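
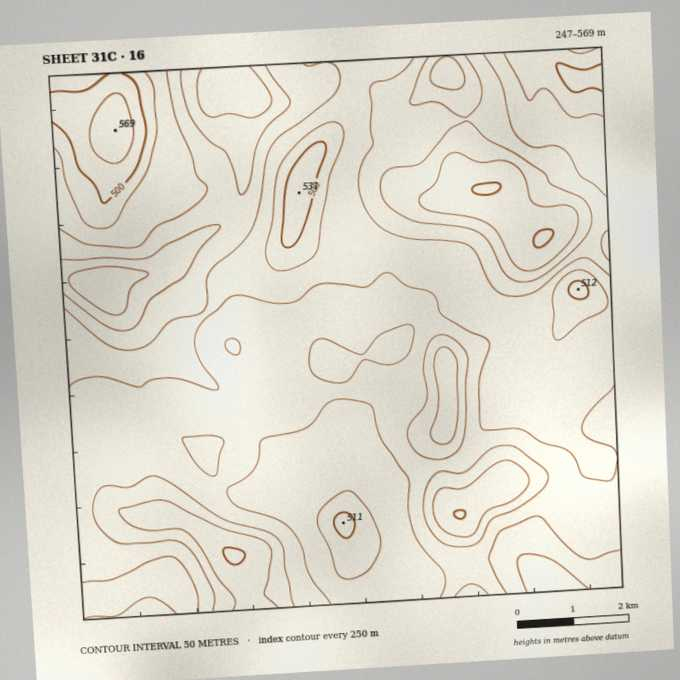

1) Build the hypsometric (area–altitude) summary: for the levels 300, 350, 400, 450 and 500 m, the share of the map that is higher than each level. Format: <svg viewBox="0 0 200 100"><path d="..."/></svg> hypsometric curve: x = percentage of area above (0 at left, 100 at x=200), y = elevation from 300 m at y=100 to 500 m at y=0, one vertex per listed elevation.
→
<svg viewBox="0 0 200 100"><path d="M181 100l-23-25-69-25-67-25-14-25"/></svg>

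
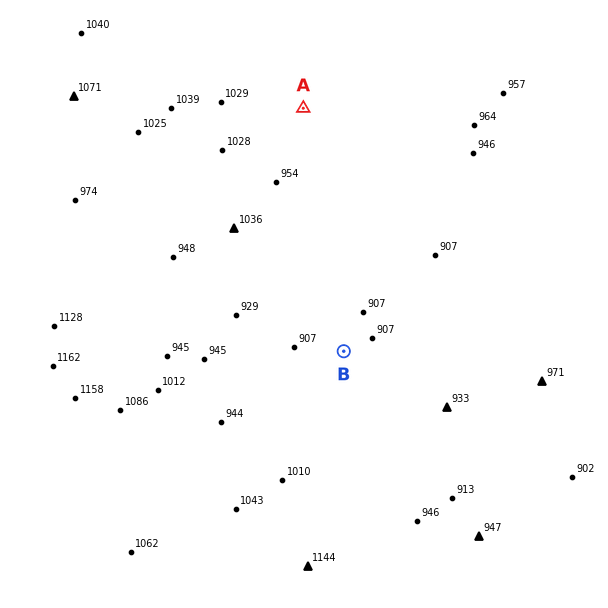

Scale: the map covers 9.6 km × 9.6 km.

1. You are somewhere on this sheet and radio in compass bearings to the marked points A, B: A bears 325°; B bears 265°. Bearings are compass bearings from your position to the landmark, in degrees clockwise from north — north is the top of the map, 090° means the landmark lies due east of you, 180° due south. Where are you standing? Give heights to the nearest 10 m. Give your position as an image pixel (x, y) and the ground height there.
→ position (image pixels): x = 466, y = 341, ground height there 910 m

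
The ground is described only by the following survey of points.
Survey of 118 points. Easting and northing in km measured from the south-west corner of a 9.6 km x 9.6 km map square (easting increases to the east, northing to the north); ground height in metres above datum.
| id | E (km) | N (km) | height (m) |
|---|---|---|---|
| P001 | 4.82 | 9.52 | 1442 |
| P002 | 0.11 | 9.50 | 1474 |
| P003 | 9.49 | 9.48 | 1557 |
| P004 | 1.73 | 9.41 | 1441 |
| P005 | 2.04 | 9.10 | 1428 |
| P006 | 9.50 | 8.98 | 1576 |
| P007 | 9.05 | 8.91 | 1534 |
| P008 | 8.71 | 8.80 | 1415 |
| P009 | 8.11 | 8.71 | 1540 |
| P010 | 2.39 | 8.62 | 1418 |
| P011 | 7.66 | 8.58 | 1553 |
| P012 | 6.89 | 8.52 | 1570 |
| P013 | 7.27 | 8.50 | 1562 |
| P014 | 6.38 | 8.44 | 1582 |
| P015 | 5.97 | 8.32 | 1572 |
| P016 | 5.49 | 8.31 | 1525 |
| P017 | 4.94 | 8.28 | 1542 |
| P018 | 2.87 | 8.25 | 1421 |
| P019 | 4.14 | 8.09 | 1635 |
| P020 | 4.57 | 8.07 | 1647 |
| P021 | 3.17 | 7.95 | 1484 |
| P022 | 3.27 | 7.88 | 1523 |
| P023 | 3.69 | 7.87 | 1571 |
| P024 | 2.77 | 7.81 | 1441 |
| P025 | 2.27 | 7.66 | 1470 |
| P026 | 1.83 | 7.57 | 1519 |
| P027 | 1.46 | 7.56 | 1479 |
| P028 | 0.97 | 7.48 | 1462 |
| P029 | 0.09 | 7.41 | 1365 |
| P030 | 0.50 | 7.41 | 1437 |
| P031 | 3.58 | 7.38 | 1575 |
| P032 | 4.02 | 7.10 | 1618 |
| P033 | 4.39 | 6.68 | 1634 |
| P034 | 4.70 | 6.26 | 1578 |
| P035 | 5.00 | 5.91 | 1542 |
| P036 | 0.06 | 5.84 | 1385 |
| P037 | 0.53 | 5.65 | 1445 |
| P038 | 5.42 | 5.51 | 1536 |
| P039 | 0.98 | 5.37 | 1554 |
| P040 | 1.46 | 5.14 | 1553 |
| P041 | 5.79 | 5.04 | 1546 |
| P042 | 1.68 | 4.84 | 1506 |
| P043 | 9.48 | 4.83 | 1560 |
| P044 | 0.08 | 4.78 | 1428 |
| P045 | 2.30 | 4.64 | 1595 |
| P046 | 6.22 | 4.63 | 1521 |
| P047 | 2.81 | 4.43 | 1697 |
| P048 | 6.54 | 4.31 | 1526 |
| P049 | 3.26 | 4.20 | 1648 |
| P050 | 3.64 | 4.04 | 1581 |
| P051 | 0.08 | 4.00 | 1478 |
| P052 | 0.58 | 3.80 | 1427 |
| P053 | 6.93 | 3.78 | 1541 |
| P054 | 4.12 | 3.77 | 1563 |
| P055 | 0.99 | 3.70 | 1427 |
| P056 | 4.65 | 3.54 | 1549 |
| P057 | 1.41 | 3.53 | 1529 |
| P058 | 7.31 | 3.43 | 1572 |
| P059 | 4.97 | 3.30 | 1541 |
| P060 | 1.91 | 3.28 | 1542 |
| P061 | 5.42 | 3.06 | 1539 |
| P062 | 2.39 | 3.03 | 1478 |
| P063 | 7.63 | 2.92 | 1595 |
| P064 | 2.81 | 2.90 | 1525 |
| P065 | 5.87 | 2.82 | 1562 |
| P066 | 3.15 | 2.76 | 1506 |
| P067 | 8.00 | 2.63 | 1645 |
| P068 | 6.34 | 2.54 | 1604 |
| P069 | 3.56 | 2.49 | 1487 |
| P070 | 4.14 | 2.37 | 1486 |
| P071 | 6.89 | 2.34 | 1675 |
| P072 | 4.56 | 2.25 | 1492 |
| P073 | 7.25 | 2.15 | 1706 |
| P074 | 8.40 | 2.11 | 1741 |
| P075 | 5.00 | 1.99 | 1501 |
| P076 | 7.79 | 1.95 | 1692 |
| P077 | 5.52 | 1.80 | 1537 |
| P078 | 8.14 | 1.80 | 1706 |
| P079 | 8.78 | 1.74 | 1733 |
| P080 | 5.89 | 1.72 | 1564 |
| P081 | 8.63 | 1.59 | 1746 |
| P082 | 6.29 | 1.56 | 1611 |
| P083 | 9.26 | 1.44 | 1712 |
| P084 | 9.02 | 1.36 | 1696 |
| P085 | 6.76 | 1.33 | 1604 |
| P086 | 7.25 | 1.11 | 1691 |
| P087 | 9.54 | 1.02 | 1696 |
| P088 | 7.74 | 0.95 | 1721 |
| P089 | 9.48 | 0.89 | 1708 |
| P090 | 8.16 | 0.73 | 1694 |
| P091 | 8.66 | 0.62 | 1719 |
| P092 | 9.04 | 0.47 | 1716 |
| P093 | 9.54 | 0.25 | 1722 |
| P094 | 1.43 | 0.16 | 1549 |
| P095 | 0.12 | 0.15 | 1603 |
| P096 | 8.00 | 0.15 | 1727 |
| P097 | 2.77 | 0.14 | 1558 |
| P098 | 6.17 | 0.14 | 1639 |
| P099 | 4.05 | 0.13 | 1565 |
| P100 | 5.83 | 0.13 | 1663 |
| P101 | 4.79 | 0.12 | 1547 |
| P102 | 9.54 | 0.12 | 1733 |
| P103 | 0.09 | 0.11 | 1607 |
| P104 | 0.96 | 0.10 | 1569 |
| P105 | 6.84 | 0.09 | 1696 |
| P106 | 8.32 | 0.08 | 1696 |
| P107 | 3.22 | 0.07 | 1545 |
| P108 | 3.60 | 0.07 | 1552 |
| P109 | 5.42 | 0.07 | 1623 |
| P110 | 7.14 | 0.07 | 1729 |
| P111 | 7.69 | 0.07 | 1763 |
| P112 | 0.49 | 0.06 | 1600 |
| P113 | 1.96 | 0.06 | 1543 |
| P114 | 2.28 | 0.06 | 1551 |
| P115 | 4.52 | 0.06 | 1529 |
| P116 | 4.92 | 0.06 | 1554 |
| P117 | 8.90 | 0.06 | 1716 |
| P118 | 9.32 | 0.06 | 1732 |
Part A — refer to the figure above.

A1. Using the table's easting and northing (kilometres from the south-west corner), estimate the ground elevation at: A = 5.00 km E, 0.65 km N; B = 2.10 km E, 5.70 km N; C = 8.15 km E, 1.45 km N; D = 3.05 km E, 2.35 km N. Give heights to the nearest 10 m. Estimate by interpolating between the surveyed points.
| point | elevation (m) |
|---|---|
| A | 1570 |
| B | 1570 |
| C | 1680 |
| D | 1480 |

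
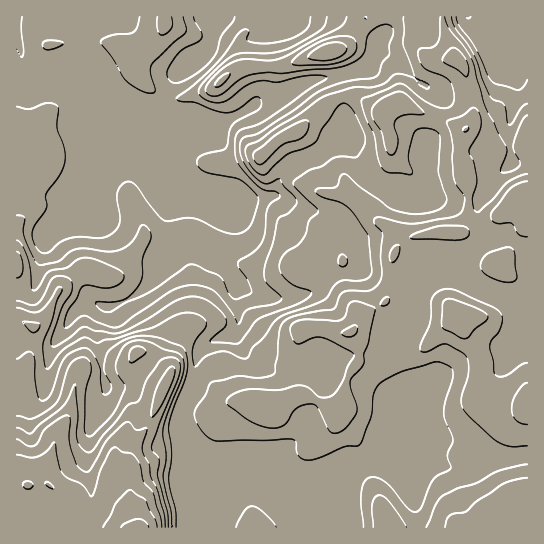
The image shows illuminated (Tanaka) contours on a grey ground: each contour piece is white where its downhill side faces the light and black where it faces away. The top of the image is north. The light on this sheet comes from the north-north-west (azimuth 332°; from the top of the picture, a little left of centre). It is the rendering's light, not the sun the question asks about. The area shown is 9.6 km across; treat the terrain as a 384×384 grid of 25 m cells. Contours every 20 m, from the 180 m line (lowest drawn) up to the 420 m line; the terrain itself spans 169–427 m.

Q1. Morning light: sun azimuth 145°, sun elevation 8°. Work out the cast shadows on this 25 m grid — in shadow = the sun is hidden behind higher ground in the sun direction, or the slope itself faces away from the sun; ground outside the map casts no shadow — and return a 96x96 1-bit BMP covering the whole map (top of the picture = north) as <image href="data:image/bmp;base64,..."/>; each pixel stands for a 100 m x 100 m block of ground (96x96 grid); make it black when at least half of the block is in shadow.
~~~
<image width="96" height="96" href="data:image/bmp;base64,Qk2+BAAAAAAAAD4AAAAoAAAAYAAAAGAAAAABAAEAAAAAAIAEAAATCwAAEwsAAAIAAAAAAAAA////AAAAAAAAAAAAAAAAAAAAAAAAAAAAAAAAAAAAAAAAAAAAAAAAAAAAAAAAAAAAAAAAAAAAAAAAAAAAAAAAAAAAAAAAAAAAAAAAAAAAAAAAAAAAAAAAAAAAAAAAAAAAAAAAAAAAAAAAAAAAAAAAAAAAAAAAAAAAAAAAAAAAAAAAAAAAAAAAAAAAAAAAAAAAAAAAAAAAAAAAAAAAAAAAAAAAAAAAAAAAAAAAAAAAAAAAAQAAAAAAAAAAAAAAAYAAAAAAAAAAAAAAAcAAAAAAAAAAAAAAAcAAAAAAAAAAAAAAAeAAAAAAAAAAAAAOAfAAAAAAAAAAAAAPAPAAAAAAAAAAAAAPgHAAAAAAAAAAAAAPgAAAAAAAAAAAAAAHAAAAAAAAAAAAAAAAAAAAAAAAAAAAAAAAAAAAAAAAAAAAAAAAAAAAAAAAAAAAAAAAAAAAAAAAAAAAAAAAAAAAAAAAAAAAAAAAAAAAAAAAAAAAAAAAAAAAAAAAAAAAAAAAAAAAAAAAAAAAAAAAwAAAAAAAAAAAAAAB4AAAAAAAAAAAAAAB4D4AAAAAAAAAAAAA8D+AAAAAAAAAAAAAYH+AAAAAAAAAAAAAAH8AAAAAAAAAAAAAAP4AAABwAAAAAAAAAPwAAAD+AAAAAAAAAHgAAAD/AAAAAAAIAAAAAAH/AAAAAAAIAAAAAAH/AAAAAAAAAAAAAABgAAAAAAAAAAAAAAAAAAAAAAAAAAAAAAAAAAAAAAAAAAAAAAAAAAAAAAACAAAAAAAAAAAAAAADAAAAAAAAAAAAAAACAAAAAAAAAAAAAAAAAAAAAAAAAAAAAAAAAAAAAAAAAAAAAAAAAAAAAAAAAAAAAAAAAAAAAAAAAAAAAAAAAAAAAAAAAAAAAAAAAAAAAAAAAAAAAAAAAAAAAAAAAAAAAAAAAAAAAAAAAAAHAAAAAAAAAAAAAAAAAAAAAAAAAAAAAAAAAAAAAAAAAAAAAAAAAEAAAAAAAAAAAAAAAGAAAAAAAAAAAAAAADAAAAAAAAAAAAAAADgAAAAAAAAAAAAAADwAAAAAAAAAAAAAAB4AAAAAAAAAAAAAAA4AAAAAAAAAAAAAAAAAAAAAAAAAAAAAAAAAAAAAAAAAAAAAAAAAAAAAAAAAAAAAAAAAAAAAAAQAAAAAAAAAAAAAAA4AAAAAAAAAAAAAAA8AAAAAAAAAAAAAAA/AAAAAAAAAAAAAAA/wAAAAAAAAAAAAAA/4AAAAAAAAAAAAAAf8AAAAAAAAAAAAAAP+AAAAAAAAAAAAAAD/AAAAAAAAAAAAAAAfgAgAAAAAAAAAAAAHwB4AAAAAAAAAIAAD8B4AAAAAAAAAeAAA/j4AAAAAAAAA/AAAABwAAAAAAAAAfgAAAAAAAAAAAAAAfwAAAAAAAAAAAAAAf8AAAAAAAAAAAAAAP/B4AAAAAAAAAAAAH8B/gAAAAAAAAAAADgB/4AAAAAAAAAAAAAB/+AAAAAAAAAAAAAA/+AAAAAAAAAAAAAAf8AAAAAAAAAAAAAAPwAAAAAAAAAAAAAAHAAAAAAA="/>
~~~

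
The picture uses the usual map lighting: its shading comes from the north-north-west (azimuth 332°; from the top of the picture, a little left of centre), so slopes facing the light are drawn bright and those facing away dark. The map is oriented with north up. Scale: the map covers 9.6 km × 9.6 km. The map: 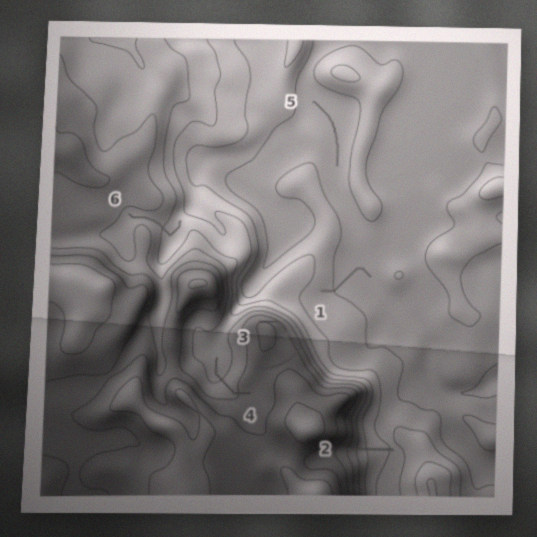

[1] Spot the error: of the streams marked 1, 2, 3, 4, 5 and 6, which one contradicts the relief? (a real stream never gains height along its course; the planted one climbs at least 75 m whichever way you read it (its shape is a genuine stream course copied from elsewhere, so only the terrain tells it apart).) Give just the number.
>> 3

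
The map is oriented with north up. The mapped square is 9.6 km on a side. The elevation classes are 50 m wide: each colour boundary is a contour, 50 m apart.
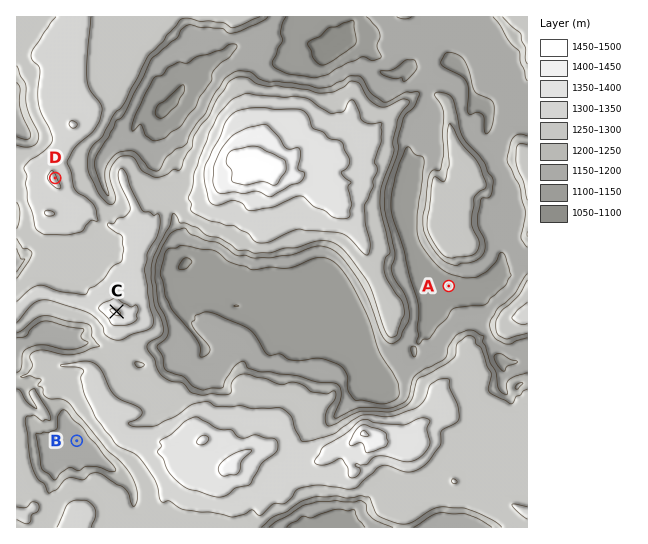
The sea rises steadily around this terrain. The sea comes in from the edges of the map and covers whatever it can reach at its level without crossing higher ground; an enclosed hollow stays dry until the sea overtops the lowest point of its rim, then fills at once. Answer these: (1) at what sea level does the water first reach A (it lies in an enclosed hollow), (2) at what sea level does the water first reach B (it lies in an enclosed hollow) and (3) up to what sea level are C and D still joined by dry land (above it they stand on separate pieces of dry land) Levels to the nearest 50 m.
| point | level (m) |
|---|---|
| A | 1200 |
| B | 1250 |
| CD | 1300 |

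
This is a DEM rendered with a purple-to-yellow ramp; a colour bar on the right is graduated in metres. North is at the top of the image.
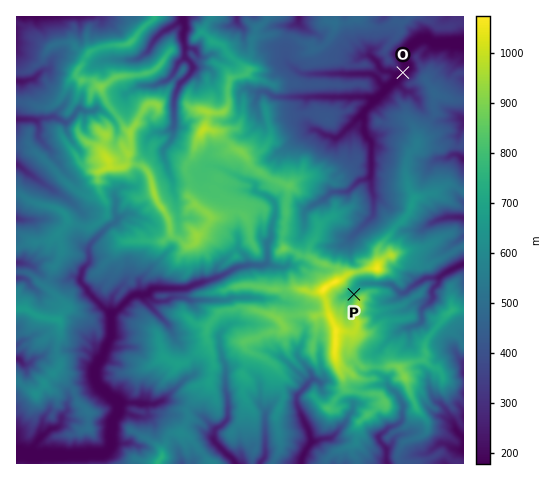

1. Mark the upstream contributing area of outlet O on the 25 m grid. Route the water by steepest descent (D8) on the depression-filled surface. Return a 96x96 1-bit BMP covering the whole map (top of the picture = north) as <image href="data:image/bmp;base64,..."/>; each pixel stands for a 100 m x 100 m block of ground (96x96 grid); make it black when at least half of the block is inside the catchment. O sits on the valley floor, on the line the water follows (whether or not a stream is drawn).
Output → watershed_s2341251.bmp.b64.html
<image width="96" height="96" href="data:image/bmp;base64,Qk2+BAAAAAAAAD4AAAAoAAAAYAAAAGAAAAABAAEAAAAAAIAEAAATCwAAEwsAAAIAAAAAAAAA////AAAAAAAAAAAAAAAAAAAAAAAAAAAAAAAAAAAAAAAAAAAAAAAAAAAAAAAAAAAAAAAAAAAAAAAAAAAAAAAAAAAAAAAAAAAAAAAAAAAAAAAAAAAAAAAAAAAAAAAAAAAAAAAAAAAAAAAAAAAAAAAAAAAAAAAAAAAAAAAAAAAAAAAAAAAAAAAAAAAAAAAAAAAAAAAAAAAAAAAAAAAAAAAAAAAAAAAAAAAAAAAAAAAAAAAAAAAAAAAAAAAAAAAAAAAAAAAAAAAAAAAAAAAAAAAAAAAAAAAAAAAAAAAAAAAAAAAAAAAAAAAAAAAAAAAAAAAAAAAAAAAAAAAAAAAAAAAAAAAAAAAAAAAAAAAAAAAAAAAAAAAAAAAAAAAAAAAAAAAAAAAAAAAAAAAAAAAAAAAAAAAAAAAAAAAAAAAAAAAAAAAAAAAAAAAAAAAAAAAAAAAAAAAAAAAAAAAAAAAAAAAAAAAAAAAAAAAAAAAAAAAAAAAAAAAAAAAAAAAAAAAAAAAAAAAAAAAAAAAAAAAAAAAAAAAAAAAAAAAAAAAAAAAAAAAAAAAAAAAAAAAAAAAAAAAAAAAAAAAAAAAAAAAAAAAAAAAAAAAAAAAAAAAAAAAAAAAAAAAAAAAAAAAAAAAAAAAAAAAAAAAAAAAAAAAAAAAAAAYAAAAAAAAAAAAAAAfAAAAAAAAAAAAAAB/8AAAAAAAAAAAAAP/8AAAAAAAAAAAAA//8AAAAAAAAAAAAD//4AAAAAAAAAAAAf//8AAAAAAAAAAAAf//+AAAAAAAAAAAAf///AAAAAAAAAAAAf///AAAAAAAAAAAAf///gAAAAAAAAAAAf///wAAAAAAAAAAAP///4AAAAAAAAAAAP///8AAAAAAAAAAAP///8AAAAAAAAAAAP///+AAAAAAAAAAAP///+AAAAAAAAAAAP///+AAAAAAAAAAAP///8AAAAAAAAAAAP///8AAAAAAAAAAA////8AAAAAAAAAAD////8AAAAAAAAAAP////8AAAAAAAAAAf////8AAAAAAAAAA/////8AAAAAAAAAB/////8AAAAAAAAAB/////8AAAAAAAAAH/////+AAAAAAAAAP//////AAAAAAAAAf//////AAAAAAAAA///////gAAAAAAAD///////gAAAAAAAH///////wAAAAAAAH///////4AAAAAAAH///////4AAAAAAAA///////8AAAAAAAAf//////8AAAAAAAAf//////8AAAAAAAAf//////8AAAAAAAAf//////8AAAAAAAAf//////4AAAAAAAAP//////wAAAAAAAAP/////8AAAAAAAAAB/////4AAAAAAAAAA/////wAAAAAAAAAA/////gAAAAAAAAAA/////AAAAAAAAAAA////+AAAAAAAAAAA////+AAAAAAAAAAA//n//AAAAAAAAAAA/+B//gAAAAAAAAAAf4B//wAAAAAAAAAAAAA//wAAAAAAAAAAAAA//4AAAAAAAAAAAAAfgQAAAAAAAAAAAAAAAAAA="/>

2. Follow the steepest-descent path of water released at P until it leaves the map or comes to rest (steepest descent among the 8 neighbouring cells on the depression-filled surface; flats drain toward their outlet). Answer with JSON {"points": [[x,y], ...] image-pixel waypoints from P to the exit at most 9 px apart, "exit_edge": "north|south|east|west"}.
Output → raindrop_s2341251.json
{"points": [[354, 294], [358, 285], [368, 284], [377, 284], [386, 284], [396, 288], [405, 292], [414, 285], [424, 279], [433, 278], [442, 274], [452, 270], [461, 265], [463, 264]], "exit_edge": "east"}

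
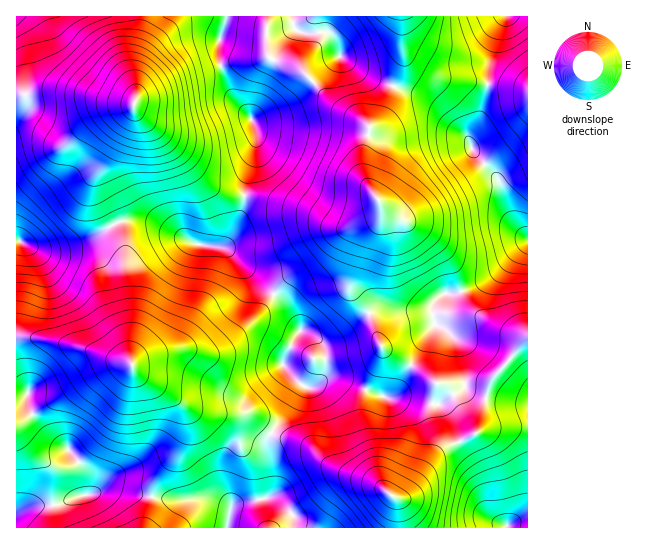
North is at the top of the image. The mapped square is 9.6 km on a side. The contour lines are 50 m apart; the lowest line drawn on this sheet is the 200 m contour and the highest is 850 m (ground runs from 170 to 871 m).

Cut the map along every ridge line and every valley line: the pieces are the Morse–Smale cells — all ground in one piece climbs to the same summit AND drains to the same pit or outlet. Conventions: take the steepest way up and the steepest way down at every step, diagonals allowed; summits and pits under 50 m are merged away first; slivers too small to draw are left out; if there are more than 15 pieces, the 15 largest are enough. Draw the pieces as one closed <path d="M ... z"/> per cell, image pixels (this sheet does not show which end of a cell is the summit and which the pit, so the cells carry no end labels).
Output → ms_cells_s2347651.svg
<path d="M395 87l-3 0-8 26-15 14-6 27 0 19 5 13 12 17 1 12-4 10-14 17-11 37 0 11 15 19 13 36 7 7 24 12 14-26 10-12 0-24 10-9 17-1 32-16 34-34 0-4-15-16-14-41-26-30-6-14-34-37z"/><path d="M293 16l-153 1 0 9-8 36 4 25 0 12-3 8 3 6 49 46 18 22 19 12 12 3 10-1 1-13 8-20 3-16 0-16-5-12 25-67 8-13 11-9z"/><path d="M22 336l-6 1 0 61 11-1 1 10 13 20 17 17 9 4 14 17 7 12 0 17 26-6 37 9 6-19 19-23 9-20 0-21-4-9-22-17-18-11-14-16-12-1-36-13z"/><path d="M339 56l-46 45-14 8-27 12 4 9 0 16-3 16-8 20-1 13 17 2 40 11 18 8 15 9 15 2 22-8 9-8 0-8-12-17-5-13 0-19 6-27 15-14 8-27-26-10z"/><path d="M147 220l-21 0-11 5 8 14 2 11 0 31 6 34 0 47 18-7 25-6 37 3 10-4 36-31 16-23-15-11-33-35-30-4z"/><path d="M67 92l-28 0-23 3 0 146 23 8 15 0 20-5 28-12 13-9-16-28-3-17 32-55 5-12 0-6z"/><path d="M527 339l-35 39-4 9-9 43-5 5-31 13-14 15-17 26-7 7-9 2 3 7 2 23 105 0 9-7 13-3z"/><path d="M114 224l-29 16-31 9-15 0-18-8-5 1 1 94 40 5 32 8 26 11 16 2 0-47-6-34 0-31-2-11z"/><path d="M274 295l-21 26-32 27-10 4-37-3-25 6-15 6-2 2 1 7 8 7 50 32 19 6 37-2 24 20 32-47-20-21 12-27 5-7 0-4-12-21z"/><path d="M527 243l-37 36-28 13-17 1-10 9 0 24-10 12-14 27 24 18 10 1 7 7 23 41 4-2 9-43 4-9 36-40z"/><path d="M134 108l-6 15-32 55 3 17 13 24 3 5 11-4 21 0 48 24 18 3 12-2 6-6 9-21 4-21-22-4-19-12-18-22-44-41z"/><path d="M139 16l-122 0-1 78 51-2 67 12 2-17-4-25 8-36z"/><path d="M381 207l-1 6-6 6-29 12-10 8-16 20-30 18-14 16 0 3 13 10 11 17 1 7 14 6 10 13 1 22-6 12 10-6 6 0 31 12 13-26 2-17-14-37-15-19 0-11 11-37 17-23z"/><path d="M183 404l-2 2 4 8-1 25-8 16-19 23-4 8-1 11 23 3 36-1 12 4 7 6 9-6 30-6 3-4 0-16-5-34 4-10-24-20-37 2-12-3z"/><path d="M273 433l-4 2-2 8 5 34 0 16-3 4 9 3 15 15 1 13 106-1-1-22-4-8-24-16-25-8-16-8-20-18z"/>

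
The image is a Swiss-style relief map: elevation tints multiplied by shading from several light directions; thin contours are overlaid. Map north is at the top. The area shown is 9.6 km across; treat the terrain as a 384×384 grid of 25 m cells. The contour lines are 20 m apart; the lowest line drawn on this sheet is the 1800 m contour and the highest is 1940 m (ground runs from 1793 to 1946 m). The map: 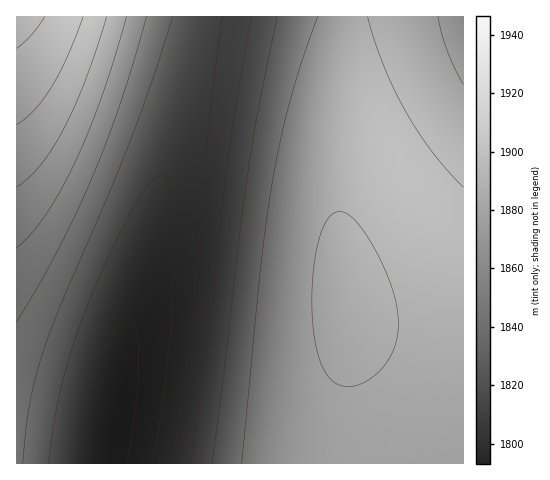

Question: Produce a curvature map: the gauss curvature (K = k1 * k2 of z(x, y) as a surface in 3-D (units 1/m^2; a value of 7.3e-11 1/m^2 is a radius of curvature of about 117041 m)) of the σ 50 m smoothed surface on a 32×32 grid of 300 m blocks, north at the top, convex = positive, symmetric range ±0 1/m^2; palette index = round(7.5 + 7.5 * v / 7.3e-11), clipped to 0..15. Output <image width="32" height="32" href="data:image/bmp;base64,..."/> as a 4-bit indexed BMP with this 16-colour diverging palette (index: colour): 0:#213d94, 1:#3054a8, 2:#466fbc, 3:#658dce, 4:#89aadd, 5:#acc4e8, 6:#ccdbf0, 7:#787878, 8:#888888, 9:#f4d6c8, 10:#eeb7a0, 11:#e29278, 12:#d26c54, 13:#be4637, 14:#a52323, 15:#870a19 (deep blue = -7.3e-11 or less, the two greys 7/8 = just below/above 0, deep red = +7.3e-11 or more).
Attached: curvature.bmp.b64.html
<image width="32" height="32" href="data:image/bmp;base64,Qk12AgAAAAAAAHYAAAAoAAAAIAAAACAAAAABAAQAAAAAAAACAAATCwAAEwsAABAAAAAAAAAAlD0hAKhUMAC8b0YAzo1lAN2qiQDoxKwA8NvMAHh4eACIiIgAyNb0AKC37gB4kuIAVGzSADdGvgAjI6UAGQqHADac7/7bl3Zmd3d4iIiIiIgljP//65h2Znd3eIiIiIiIFIz///yodmZ3d4iIiIiIiAN7///9qHZmd3eIiIiIiIgCa////rl2Znd4iIiIiIiIAVrv//65dmZ3eIiIiIiIhwFZ3//+yYdmd4iIiIiIiIcASN///sqHZ3eIiIiIiIh3ADfP//7Kh3d4iIiIiIiHdwA3vv/+yod3eIiIiIiIh3cAJq3//bqHd4iJmIiIiId3ACWc7u25h3eImZmIiIh3dwElis3cqYd4iZmZmIiId3cRNXm8u5iHeJmZmZiIiHd3IjV4qqmId3iZqqmZiId3dzNFeJmYd3d4mqqqmYiHd3dFVneId2ZmeJqqqpmIh3d3ZmZ3dmVVVniaq6qZiId3d3d3d2ZURFV4mru6mYiHd3eIiIdlQzNFaJq7uqmId3d3mZmHZTIiNGiau7qpiHd3d5qqmGQyEjRnmru6mYh3d3eruphkMREjV4qrqpmId3d3u7uodDERI1eJqqqYh3d3d7zMuXUxARNWiaqpmId3d3e8zLl1MRETRnmZmYh3d3d4vMy6hjIRI0Z4mYiHd3d3iLzMyoZCESNGeIiHd2Z3eIi8zMuXUyIjVneHdmZmZ3iJvMzLl1MyNFZ3d2ZVVmd4mbvMy5dkM0Rmd3ZVRFVniJmrzMuYZURFZ3dlVDRFZ4mq"/>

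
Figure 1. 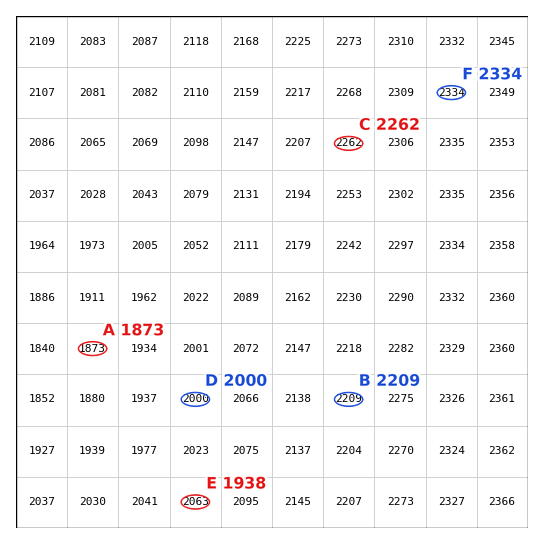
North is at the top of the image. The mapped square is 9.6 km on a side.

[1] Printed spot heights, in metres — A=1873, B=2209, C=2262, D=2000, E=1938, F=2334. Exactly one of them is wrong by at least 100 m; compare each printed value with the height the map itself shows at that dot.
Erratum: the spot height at E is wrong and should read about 2063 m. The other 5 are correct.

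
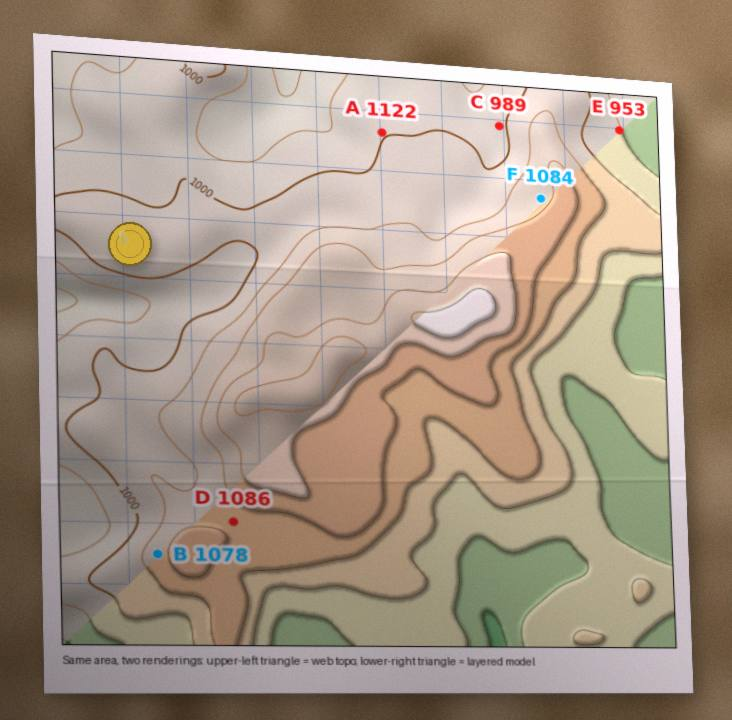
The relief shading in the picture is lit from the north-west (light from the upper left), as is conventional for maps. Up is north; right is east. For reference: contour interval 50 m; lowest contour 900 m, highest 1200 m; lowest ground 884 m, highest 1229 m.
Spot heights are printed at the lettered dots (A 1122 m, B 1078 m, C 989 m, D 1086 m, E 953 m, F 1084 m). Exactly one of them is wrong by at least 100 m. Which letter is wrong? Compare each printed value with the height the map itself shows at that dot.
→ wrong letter A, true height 997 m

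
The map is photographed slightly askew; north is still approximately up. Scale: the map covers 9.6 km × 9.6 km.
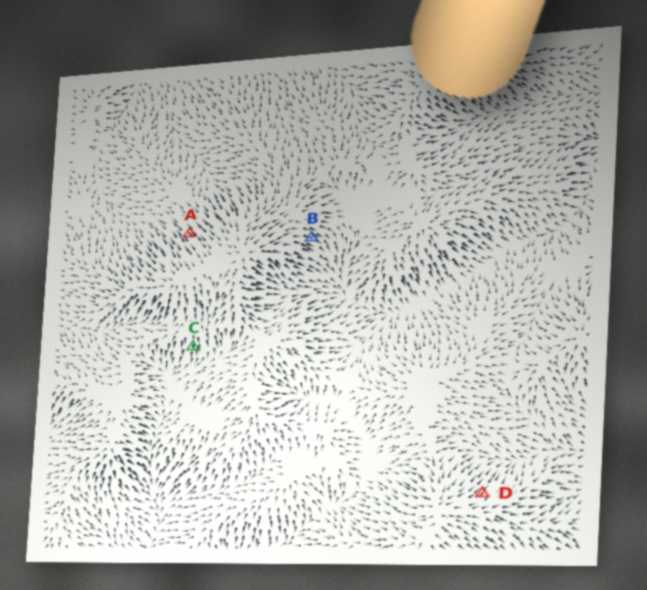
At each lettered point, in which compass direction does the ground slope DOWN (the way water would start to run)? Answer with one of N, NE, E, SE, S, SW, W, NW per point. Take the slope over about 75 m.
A NW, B SE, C S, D NE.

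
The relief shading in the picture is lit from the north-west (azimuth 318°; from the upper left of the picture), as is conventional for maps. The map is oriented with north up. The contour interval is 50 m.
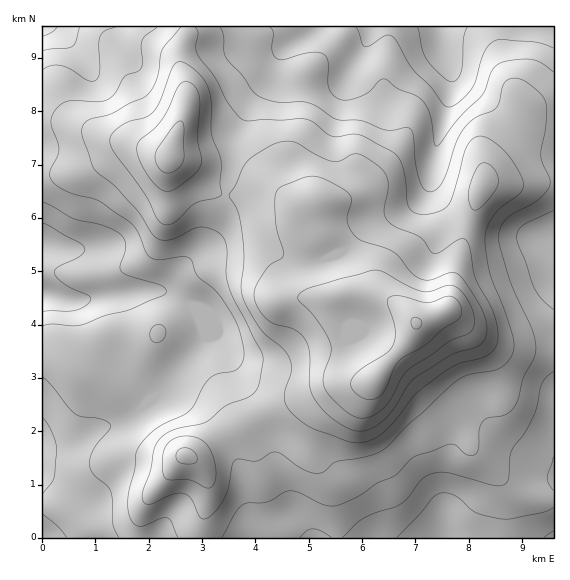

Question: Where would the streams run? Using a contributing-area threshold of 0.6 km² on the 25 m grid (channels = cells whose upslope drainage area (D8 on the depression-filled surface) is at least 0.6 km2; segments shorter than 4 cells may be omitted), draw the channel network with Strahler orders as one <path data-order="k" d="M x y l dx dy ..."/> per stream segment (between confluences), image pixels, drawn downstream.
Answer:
<path data-order="2" d="M381 537l59 0"/><path data-order="2" d="M445 537l-4 0"/><path data-order="1" d="M545 537l8 0"/><path data-order="1" d="M376 533l1 4 4 0"/><path data-order="1" d="M164 524l-4 8 0 5-3 0"/><path data-order="1" d="M92 503l-11 0-18-18-2 0-8-6-2 0-2-2-6 0 0-33"/><path data-order="1" d="M381 495l0 42"/><path data-order="1" d="M243 484l1 20 1 1 2 8 4 8 0 16 9 0"/><path data-order="1" d="M277 473l6 11 5 19 4 8 16 16 3 5 0 5 4 0"/><path data-order="2" d="M553 472l0 7"/><path data-order="2" d="M537 468l8 4 8 0"/><path data-order="1" d="M421 463l0 1 10 12 9 21 0 40"/><path data-order="1" d="M452 461l0 35-4 7 0 4-1 1 0 20-2 1 0 8"/><path data-order="1" d="M499 443l2 2 18 10 14 12 4 1"/><path data-order="1" d="M43 420l0 23"/><path data-order="2" d="M148 400l-16 16-4 3-9 4-7 1-1 1-10 2-8 4-8 6-9 6-33 0"/><path data-order="1" d="M167 399l-18 0"/><path data-order="1" d="M159 393l-4 0-6 6"/><path data-order="1" d="M544 387l1 0 8 8 0 77"/><path data-order="1" d="M467 379l9 10 4 8 1 8 2 2 0 4 2 5 52 52"/><path data-order="1" d="M127 373l21 22 0 5"/><path data-order="1" d="M231 361l-3-6-11-12 0-4-24-24"/><path data-order="1" d="M353 343l-14 0-2 1-30 0-3 1-13 14-51 0-55-56"/><path data-order="1" d="M199 331l-2-2 0-5-2-3-2-6"/><path data-order="2" d="M193 315l-4-4 0-3-4-4 0-1"/><path data-order="1" d="M203 303l-6 0-1-2-12 0"/><path data-order="2" d="M184 301l-13-8-4 0-2-1-29 0"/><path data-order="1" d="M553 300l0-20"/><path data-order="3" d="M136 292l-21 1-2 2-10 0-2 1-5 0-7 3-6 0-2 1-18 0-7-3-13-1 0-1"/><path data-order="2" d="M159 289l-7 0-1 2-14 0-1 1"/><path data-order="1" d="M544 284l9-4"/><path data-order="2" d="M553 280l0-37"/><path data-order="1" d="M433 251l3-6 0-40-1-1 0-5-2-2 0-40"/><path data-order="1" d="M59 249l-4 0-2-1"/><path data-order="2" d="M53 248l-10 0 0-3"/><path data-order="1" d="M341 248l4 0 3-1 29-30 7 0 1-1 8-1 15-8 20-20"/><path data-order="1" d="M271 247l-6-4-44 0-17 8-4 4-1 0-35 34-5 0"/><path data-order="1" d="M107 244l-3 1-5 0-2 2-9 0-1 1-34 0"/><path data-order="1" d="M43 239l0 6"/><path data-order="1" d="M532 236l21 4"/><path data-order="1" d="M209 235l-12 13 0 1-38 40"/><path data-order="1" d="M425 195l2-2 1-6"/><path data-order="2" d="M428 187l1-3 0-9 2-2 0-8 1-1 0-5 1-2"/><path data-order="2" d="M433 157l0-4 3-5 0-4 3-5 2-15 3-5 1-10 3-6 0-7 1-1 0-27"/><path data-order="1" d="M231 156l0-11 1-1 0-4 4-8 5-7 7-14 3-4 24-24 0-14 1-1 0-5 5-8"/><path data-order="1" d="M553 143l0 12"/><path data-order="1" d="M335 121l0-2 1-2 0-5 1-1 0-8 2-2 0-4 4-9 0-3 9-20 11-14 4-8 0-3 2-5 0-8 2 0"/><path data-order="1" d="M139 84l0-8-3-7-43-42"/><path data-order="1" d="M92 75l-8-14-7-6 0-2-26-26"/><path data-order="1" d="M281 72l0-17"/><path data-order="1" d="M452 72l-3-4"/><path data-order="2" d="M449 68l-4-8 0-3-2-5 0-4-2-1 0-20"/><path data-order="2" d="M281 55l0-2 12-12"/><path data-order="1" d="M428 53l5-1 7-7 0-18 1 0"/><path data-order="1" d="M277 51l12-8 4-2"/><path data-order="2" d="M293 41l10-5 10-9"/><path data-order="1" d="M553 39l0-12"/><path data-order="2" d="M51 27l-8 0"/><path data-order="2" d="M93 27l-42 0"/><path data-order="1" d="M112 27l-19 0"/><path data-order="1" d="M260 27l53 0"/><path data-order="2" d="M313 27l11 0"/><path data-order="1" d="M539 27l14 0"/>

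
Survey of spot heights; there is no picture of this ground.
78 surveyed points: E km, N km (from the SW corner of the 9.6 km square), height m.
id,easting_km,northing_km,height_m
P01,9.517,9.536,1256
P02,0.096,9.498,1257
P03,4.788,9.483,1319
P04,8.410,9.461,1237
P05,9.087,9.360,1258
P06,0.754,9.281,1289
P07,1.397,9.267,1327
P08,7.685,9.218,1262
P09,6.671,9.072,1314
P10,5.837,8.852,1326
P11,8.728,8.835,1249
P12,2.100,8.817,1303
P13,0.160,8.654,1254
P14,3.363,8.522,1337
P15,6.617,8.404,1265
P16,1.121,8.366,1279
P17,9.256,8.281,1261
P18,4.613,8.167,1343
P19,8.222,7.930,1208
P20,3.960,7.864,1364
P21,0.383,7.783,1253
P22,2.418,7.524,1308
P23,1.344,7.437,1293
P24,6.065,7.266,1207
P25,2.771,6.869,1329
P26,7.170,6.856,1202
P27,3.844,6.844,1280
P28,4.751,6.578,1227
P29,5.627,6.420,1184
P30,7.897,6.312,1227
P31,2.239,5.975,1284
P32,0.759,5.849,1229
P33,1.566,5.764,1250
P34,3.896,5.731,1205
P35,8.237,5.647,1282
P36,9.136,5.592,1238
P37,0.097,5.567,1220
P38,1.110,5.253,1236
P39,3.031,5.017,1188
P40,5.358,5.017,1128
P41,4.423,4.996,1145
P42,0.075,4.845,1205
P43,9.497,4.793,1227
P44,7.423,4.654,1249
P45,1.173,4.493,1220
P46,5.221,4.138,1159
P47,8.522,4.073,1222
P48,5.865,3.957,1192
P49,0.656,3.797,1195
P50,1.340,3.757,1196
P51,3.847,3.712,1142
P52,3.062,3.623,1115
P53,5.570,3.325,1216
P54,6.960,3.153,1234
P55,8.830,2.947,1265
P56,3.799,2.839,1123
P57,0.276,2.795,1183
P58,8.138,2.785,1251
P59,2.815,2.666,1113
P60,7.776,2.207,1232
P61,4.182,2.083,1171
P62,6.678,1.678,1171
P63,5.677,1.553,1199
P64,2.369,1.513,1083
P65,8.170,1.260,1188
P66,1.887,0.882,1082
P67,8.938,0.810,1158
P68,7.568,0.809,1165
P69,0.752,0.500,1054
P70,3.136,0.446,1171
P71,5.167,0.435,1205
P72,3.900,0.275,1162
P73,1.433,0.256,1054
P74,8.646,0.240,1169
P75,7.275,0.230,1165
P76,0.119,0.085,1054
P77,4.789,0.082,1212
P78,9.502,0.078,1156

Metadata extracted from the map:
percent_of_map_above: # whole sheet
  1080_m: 97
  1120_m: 92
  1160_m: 79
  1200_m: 59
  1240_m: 34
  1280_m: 17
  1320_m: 7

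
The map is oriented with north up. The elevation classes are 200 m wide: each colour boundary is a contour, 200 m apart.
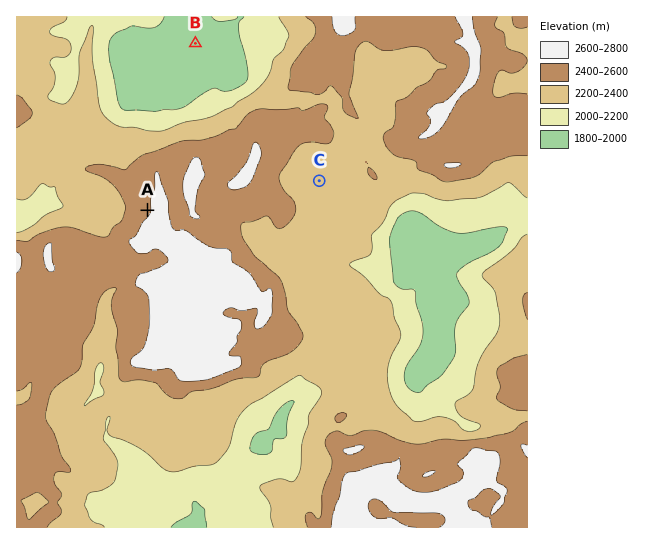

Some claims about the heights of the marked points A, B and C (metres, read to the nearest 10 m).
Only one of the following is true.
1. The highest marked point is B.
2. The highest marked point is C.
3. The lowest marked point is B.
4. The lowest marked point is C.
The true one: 3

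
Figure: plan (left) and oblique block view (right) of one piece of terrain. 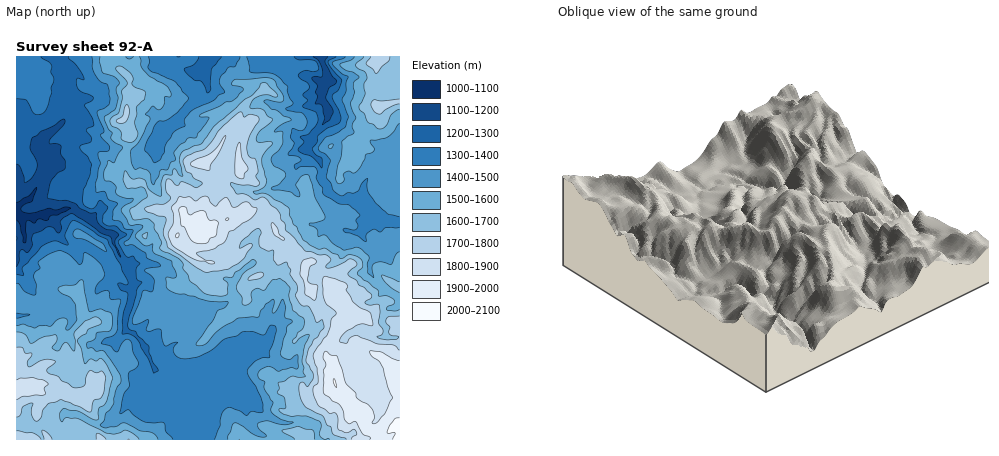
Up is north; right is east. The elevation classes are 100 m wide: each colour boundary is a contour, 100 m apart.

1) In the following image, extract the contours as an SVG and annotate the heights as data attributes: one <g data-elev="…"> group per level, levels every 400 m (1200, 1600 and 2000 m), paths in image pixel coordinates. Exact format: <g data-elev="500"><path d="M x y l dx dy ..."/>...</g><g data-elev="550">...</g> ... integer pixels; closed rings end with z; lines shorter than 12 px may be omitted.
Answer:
<g data-elev="1200"><path d="M16 164l5 4 3 14 6-3 6-7 1-6-1-5-6-13 2-10 10-7 22-12 0 5-13 14-2 4 1 2 6 0 5 2 0 8 4 6 0 8-1 2-7 4-5 6-5 18 11 2 10 1 8 3 4 4 10 5 6-1 1 10 3 4 6 3 8 2 5 3-4 8 6 14-3-1-8-19-10-3-16-12-12-7-11 6 1 8-2 5-2 0-5-5-5-1-14 7-2 4 0 8-4 7-6-3-2 0-1 12-3 5"/><path d="M328 56l-3 6 12 20-2 2-6 4-3 8 0 4 6 8 1 6-3 6-8 5 3-7-2-10-3-4-5 0 2-8-2-4 2-6-5-8 2-2 8 1 0-7-4-9-5-5"/></g><g data-elev="1600"><path d="M139 440l-5-6-8-4-12 4-6-1-30-15-12 0-4 4-2-2 0-8 4-4 14 3 14 8 6 1 1-12 5-3 3-5 6-22-5-12-8-8-4 3-6-2-6 5-2-15-5-9 4-4 5-2 2-5 12-5 2-2-3-4-5-1-8 4-10 10-2 3 1 8 0 8-1 1-8-9-8 9-6-3 5-8-1-5-12 2-12 6-7-9-9-2"/><path d="M315 440l-1-8-2-2-14-4-16 4 13 10"/><path d="M400 309l-4 2-8-1-2-2 2-1 6-3 0-4-8-4-8 0-1-6-19-16 0-2 5-6-1-4-2-4-10-3-10 4-2-4-6-2-6-5-8 1-8-4-7-5-6-12-3-4-4-8-2-8-22-14-10 0-3-2 1-1 8-3 4-4 0-4-4-14 0-8 3-6 7-8-2-3-12 1-2-1 0-3 4-7 13-11-5-4-5-6-11-1-2-3 3-6 7-4 8-1 6 2 3-1-1-3-10-10-5 1-2 4-7 7-8 5-30 26-12 18-20 8-2 4-1 4 4 16-3-1-6-6-2 6-8 1-3 6 1 12-2 2-11-6-5-10-4-2-8 1-6-7-2-1-1 9 3 8 16-1 3 3 2 6-1 2-16 12 2 9 2 1 14-1 5 3 2 8 6 12-1 8 21 10 2 4 0 4 5 6 2 6 14 13 16 3 6-1 2-3 0-8-5-6 3-1 6 0 4-5 16-13 4 3 0 2-13 10-6 12 0 4 5 8 1 6 3 1 5-3 0-8 2-4 5-2 6 2 8-10 8-1 9 7 0 10 3 14 12 8 1 4-2 6-5 4-5 10 3 1 3-5 7-3 2-1 1 2-4 10-3 14 2 8-1 4 2 4-5 1-8-1-8 5-6 1 1 6-2 4 7 6 2 8-1 2-5 1-1 1 5 4 6 2 16 0 12 5 3 3-2 10 1 2 4 3 5-1 1 2"/><path d="M400 282l-18-7 4 9 14 9"/><path d="M144 238l2 0 2-6-6 4z"/><path d="M125 142l7 0 5-6 1-4-3-10 2-8-1-6 8-8 2-8-13-6-1-2 1-6-2-4-9-7-4-1-2 2 0 2 9 10 2 4-5 6 0 8-3 14-7 6-2 4 2 4 8 4 1 8z"/><path d="M364 56l-8 9 2 4 7 3 2 4-3 8 1 10-6 12 1 4 4 4 3 8 7 2 4 4 4 1 5-5 4-10 9-5"/></g><g data-elev="2000"><path d="M400 418l-6 1-7 11 0 2 1 1 7-1-2 8"/><path d="M336 388l0-7-2-2 0 4z"/></g>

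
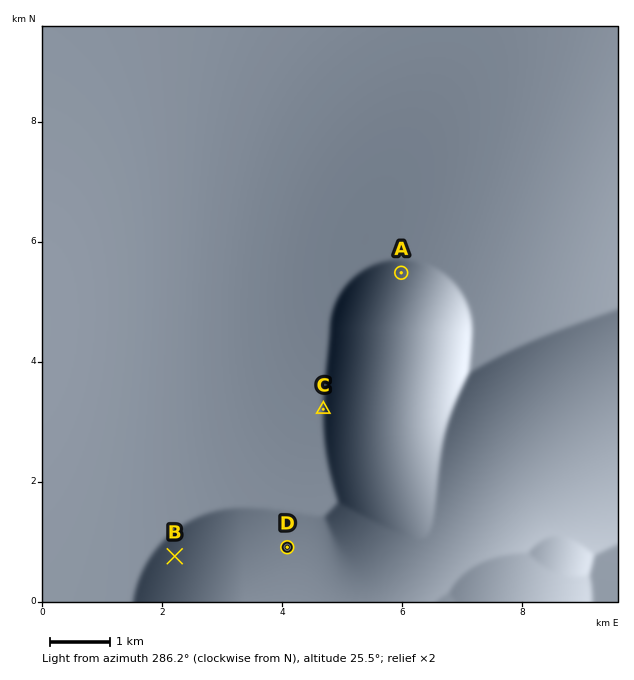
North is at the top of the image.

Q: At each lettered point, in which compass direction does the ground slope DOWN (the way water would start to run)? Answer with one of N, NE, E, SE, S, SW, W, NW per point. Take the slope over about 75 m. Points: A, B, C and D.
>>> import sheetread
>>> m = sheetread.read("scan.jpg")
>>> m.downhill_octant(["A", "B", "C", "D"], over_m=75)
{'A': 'S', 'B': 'SE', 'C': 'E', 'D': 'S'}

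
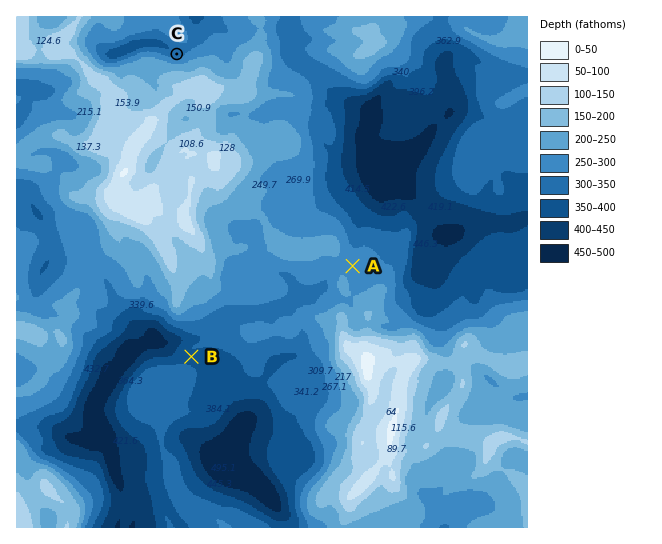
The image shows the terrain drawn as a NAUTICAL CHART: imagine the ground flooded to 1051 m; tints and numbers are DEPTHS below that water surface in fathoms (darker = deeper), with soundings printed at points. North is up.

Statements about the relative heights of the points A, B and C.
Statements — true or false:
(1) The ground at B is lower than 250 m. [false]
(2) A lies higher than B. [true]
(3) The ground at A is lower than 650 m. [true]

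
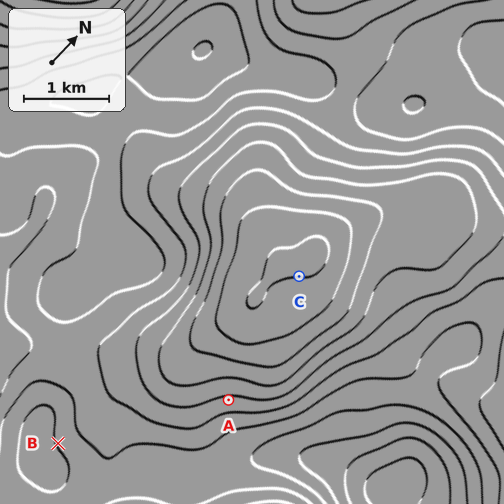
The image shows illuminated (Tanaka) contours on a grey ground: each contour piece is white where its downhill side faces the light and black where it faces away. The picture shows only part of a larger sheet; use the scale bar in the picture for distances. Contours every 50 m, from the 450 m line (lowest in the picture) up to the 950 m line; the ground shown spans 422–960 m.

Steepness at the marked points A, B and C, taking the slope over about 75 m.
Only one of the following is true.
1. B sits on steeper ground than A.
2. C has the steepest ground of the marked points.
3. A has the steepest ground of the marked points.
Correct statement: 3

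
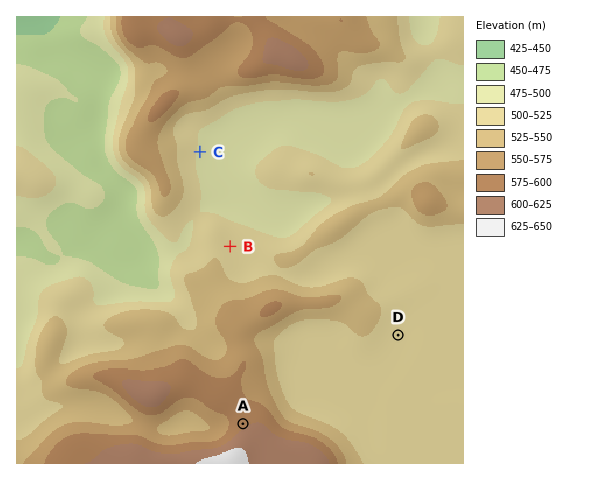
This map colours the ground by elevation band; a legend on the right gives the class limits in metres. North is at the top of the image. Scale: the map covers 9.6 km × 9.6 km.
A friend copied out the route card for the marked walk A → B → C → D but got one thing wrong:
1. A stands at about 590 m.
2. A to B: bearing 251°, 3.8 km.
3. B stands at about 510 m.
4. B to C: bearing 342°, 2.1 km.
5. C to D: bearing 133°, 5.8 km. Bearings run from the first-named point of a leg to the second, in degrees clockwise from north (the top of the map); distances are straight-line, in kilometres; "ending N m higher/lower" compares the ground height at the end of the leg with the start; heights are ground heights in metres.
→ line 2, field bearing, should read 356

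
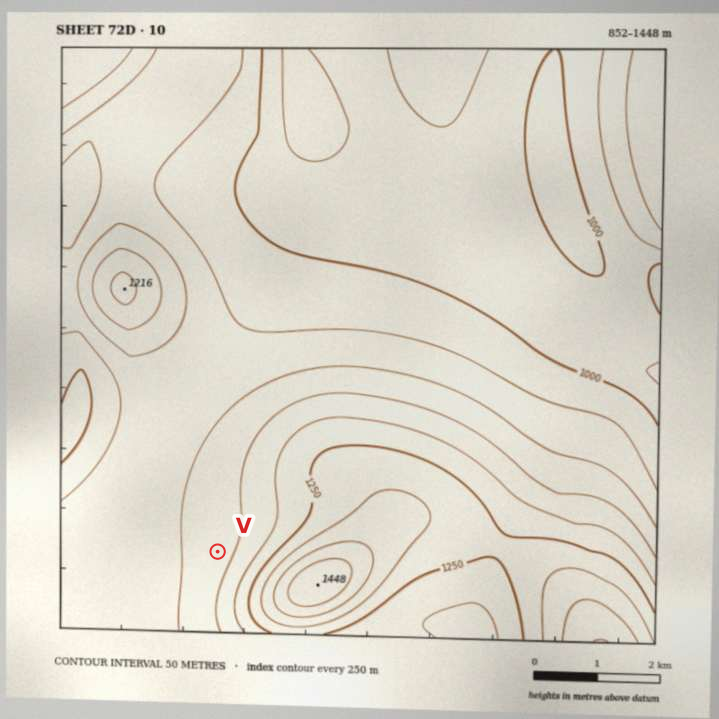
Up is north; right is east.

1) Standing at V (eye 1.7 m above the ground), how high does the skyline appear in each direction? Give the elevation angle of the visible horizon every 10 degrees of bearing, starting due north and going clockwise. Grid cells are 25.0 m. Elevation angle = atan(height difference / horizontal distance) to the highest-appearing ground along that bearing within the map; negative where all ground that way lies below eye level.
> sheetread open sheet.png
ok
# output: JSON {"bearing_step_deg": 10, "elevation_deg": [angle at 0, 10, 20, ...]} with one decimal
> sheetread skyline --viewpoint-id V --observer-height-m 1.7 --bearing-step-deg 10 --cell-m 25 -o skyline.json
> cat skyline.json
{"bearing_step_deg": 10, "elevation_deg": [-0.2, 0.4, 1.2, 2.0, 2.9, 3.6, 3.9, 4.7, 6.2, 8.5, 10.7, 11.8, 11.7, 10.5, 8.7, 6.8, 4.9, 3.1, 1.6, 0.4, -0.6, -1.3, -1.4, -1.3, -1.1, -1.1, -1.3, -1.4, -1.5, -1.6, -1.7, -1.7, -1.5, -0.5, 1.1, 0.2]}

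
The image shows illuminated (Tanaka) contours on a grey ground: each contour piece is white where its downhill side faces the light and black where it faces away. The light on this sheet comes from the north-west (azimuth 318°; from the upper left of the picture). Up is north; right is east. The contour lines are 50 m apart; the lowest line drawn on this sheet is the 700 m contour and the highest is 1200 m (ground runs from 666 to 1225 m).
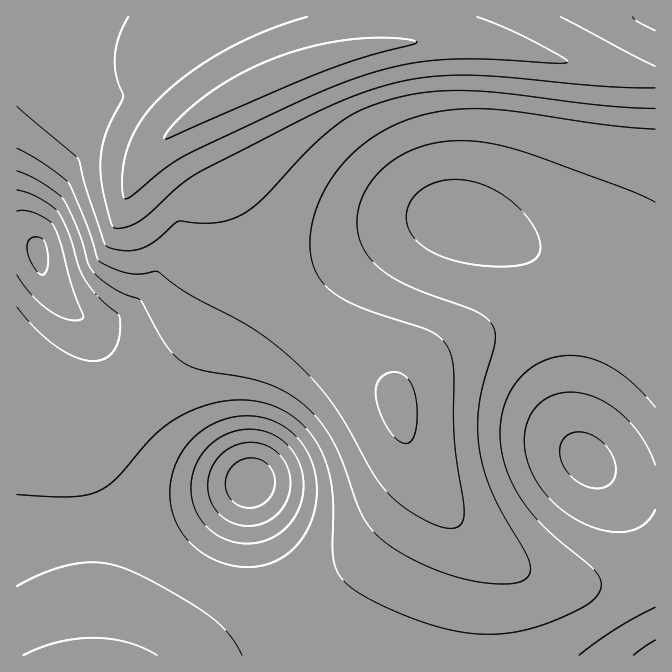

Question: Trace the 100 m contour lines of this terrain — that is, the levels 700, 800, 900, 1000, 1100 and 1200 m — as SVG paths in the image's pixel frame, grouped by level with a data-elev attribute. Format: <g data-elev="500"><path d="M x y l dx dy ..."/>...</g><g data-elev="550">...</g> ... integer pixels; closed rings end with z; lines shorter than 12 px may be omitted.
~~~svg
<g data-elev="700"><path d="M244 507l-9-4-7-7-3-9 1-10 4-9 9-7 10-3 9 1 9 5 6 8 2 8-1 10-5 8-7 7-8 3z"/></g><g data-elev="800"><path d="M634 655l21-15"/><path d="M245 544l-11-2-10-4-10-5-9-8-7-10-4-10-3-10 0-12 2-11 4-10 7-10 8-9 9-6 11-5 10-2 12-1 10 2 10 4 10 6 7 7 6 10 4 10 2 22-2 12-4 10-12 17-8 6-10 5-10 3z"/><path d="M589 487l-10-5-9-7-6-8-3-9-1-8 2-8 5-6 7-4 11 1 13 5 11 11 6 13 1 11-5 10-11 5z"/><path d="M40 274l-8-10-5-12 1-10 6-5 4 0 6 3 3 10 1 10-1 8-3 7z"/></g><g data-elev="900"><path d="M242 655l-7-12-8-11-21-18-51-31-37-17-23-4-23 2-27 8-28 14"/><path d="M17 494l51 3 16-1 11-4 10-5 9-6 40-46 13-10 15-10 22-9 21-5 20-1 20 3 19 8 14 10 14 14 10 18 7 19 3 20 2 68 4 14 8 10 14 10 20 11 27 11 27 10 20 5 20 3 18 0 18-1 34-8 36-16 16-12 4-5 1-7-2-8-6-9-39-32-20-21-14-17-10-20-8-25-2-23 4-23 9-20 12-14 17-11 18-6 20 0 19 5 18 10 20 16 18 20"/><path d="M478 265l-21-4-19-6-14-8-11-10-6-12 0-13 4-12 10-10 11-6 13-4 15 0 15 2 13 5 16 8 12 10 12 13 8 12 4 12 0 10-4 6-9 5-12 3-17 1z"/><path d="M17 190l21 8 20 14 11 21 9 32 6 13 14 19 21 18 1 13-3 15-5 10-10 7-12 1-13-3-15-8-15-11-15-14-15-18"/></g><g data-elev="1000"><path d="M17 148l27 15 24 20 17 37 12 37 3 5 15 7 13 4 12 1 15-3 4 1 28 21 55 29 28 19 32 27 25 28 18 27 29 51 14 20 16 13 18 11 16 8 14 2 6-1 4-3 2-12-9-69-1-71-4-20-7-12-11-8-78-28-20-11-12-11-9-17-3-22 3-25 10-25 9-15 10-13 12-13 14-12 16-9 16-8 35-11 29-3 31 0 110 16 50 4"/></g><g data-elev="1100"><path d="M655 66l-95-49"/><path d="M128 17l-9 20-4 20 1 18 7 22-17 35-3 13-3 15 1 18 4 23 7 24 2 2 3 1 11-2 13-6 39-35 24-15 123-63 33-13 30-10 37-7 41-2 39 2 97 9 51 2"/></g><g data-elev="1200"><path d="M164 138l8-1 153-66 42-15 49-13 1-1-10-3-17-1-40 1-38 7-37 12-36 17-32 20-30 25-10 12z"/></g>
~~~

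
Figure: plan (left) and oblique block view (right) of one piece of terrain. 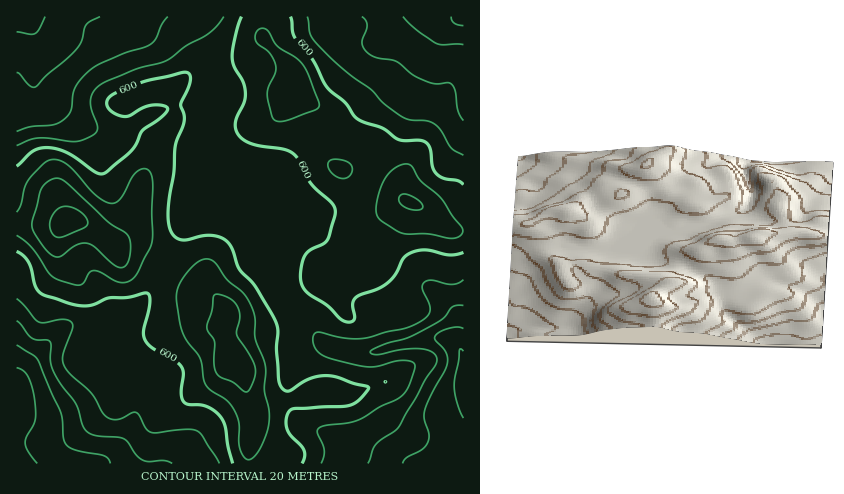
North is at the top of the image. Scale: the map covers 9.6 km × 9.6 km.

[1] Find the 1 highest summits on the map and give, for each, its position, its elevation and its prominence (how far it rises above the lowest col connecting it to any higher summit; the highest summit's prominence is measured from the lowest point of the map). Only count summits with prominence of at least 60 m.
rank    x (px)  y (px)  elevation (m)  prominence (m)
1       70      222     668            157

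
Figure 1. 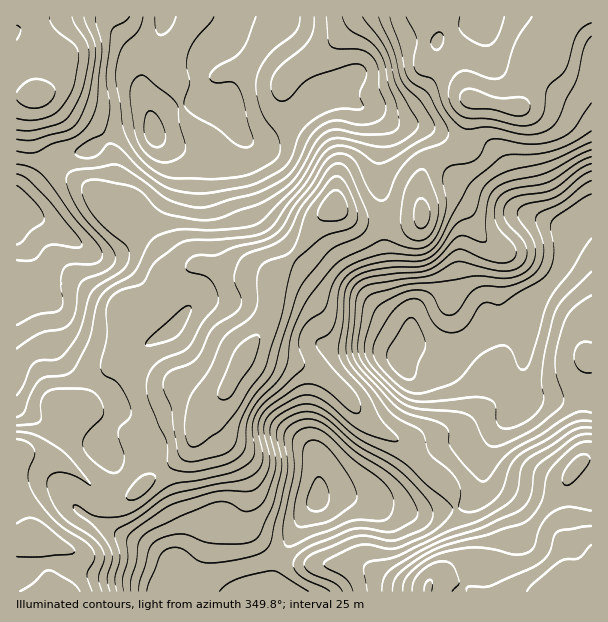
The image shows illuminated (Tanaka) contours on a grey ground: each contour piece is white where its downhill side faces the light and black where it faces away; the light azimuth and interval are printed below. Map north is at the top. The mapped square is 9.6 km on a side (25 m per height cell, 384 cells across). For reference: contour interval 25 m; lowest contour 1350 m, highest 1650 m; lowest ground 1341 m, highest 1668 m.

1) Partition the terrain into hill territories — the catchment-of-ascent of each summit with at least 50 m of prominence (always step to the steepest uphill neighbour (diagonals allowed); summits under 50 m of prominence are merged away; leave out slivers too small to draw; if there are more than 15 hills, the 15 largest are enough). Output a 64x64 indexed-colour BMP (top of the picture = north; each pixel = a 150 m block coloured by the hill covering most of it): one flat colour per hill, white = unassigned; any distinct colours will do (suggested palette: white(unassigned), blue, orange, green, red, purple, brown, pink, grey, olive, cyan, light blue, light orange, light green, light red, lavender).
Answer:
<image width="64" height="64" href="data:image/bmp;base64,Qk12CAAAAAAAAHYAAAAoAAAAQAAAAEAAAAABAAQAAAAAAAAIAAATCwAAEwsAABAAAAAAAAAA////ALR3HwAOf/8ALKAsACgn1gC9Z5QAS1aMAMJ34wB/f38AIr28AM++FwDox64AeLv/AIrfmACWmP8A1bDFAEREREREREREEREREREREzMzMzMzMzMzMzMzMzMzMzMzRERERERERERBERERERETMzMzMzMzMzMzMzMzMzMzMzNEREREREREREERERERERMzMzMzMzMzMzMzMzMzMzMzM0REREREREREQREREREREzMzMzMzMzMzMzMzMzMzMzMzREREREREREQRERERERERMzMzMzMzMzMzMzMzMzMzMzNEREREREREEREREREREREzMzMzMzMzMzMzMzMzMzMzM0RERERERBERERERERERERMzMzMzMzMzMzMzMzMzMzMzRERERERBEREREREREREREzMzMzMzMzMzMzMzMzMzMzNEREREREERERERERERERERMzMzMzMzMzMzMzMzMzMzM0REREREQRERERERERERERETMzMzMRERERMzMzMzMzMzRERERERBEREREREREREREREzMRERERERERMzMzMzMzNEREREREERERERERERERERERERERERERERETMzMzMzM0REREREQRERERERERERERERERERERERERERMzMzMzMzRERERERBEREREREREREREREREREREREREREzMzMzMzNEREREREERERERERERERERERERERERERERETMzMzMzM0REREREERERERERERERERERERERERERERERMzMzMzMzREREREERERERERERERERERERERERERERERETMzMzMzNEREQRERERERERERERERERERERERERERERERMzMzMzM0REERERERERERERERERERERERERERERERERETMzMzMzRBEREREREREREREREREREREREREREREREREREzMzMzMRERERERERERERERERERERERERERERERERERERMzMzMxERERERERERERERERERERERERERERERERERERERERERERERERERERERERERERERERERERERERERERERERERERERERERERERERERERERERERERERERERERERERERERERERERERERERERERERERERERERERERERERERERERERERERERERERERERERERERERERERERERERERERERERERERERERERERERERERERERERERERERERERERERERERERERERERERERERERERERERERERERERERERERERERERERERERERERERERERERERERERERERERERERERERERERERERERERERERERERERERERERERERERERERERERERERERERERERERERERERERERERERERERERERERERERERERERERERERERERERERERERERERERERERERERERERERERERERERERERERERERERERERERERERERERERERERERERERERERERERERERERERERERERERERERERERERERERERERERERERERERERERERERERERERERERERERERERERERERERERERERERERERERERERERERERERERERERERERERERERERERERERERERERERERERERERERERERERERERERERERERERERERERERERERERERERERERERERERERERERERERERERERERERERERERERERERERERERERERERERERERERERERERERERERERERERERERERERERERERERERERERERERERERERERERERERERERERERERERERERERERERERERERERERERERERERERERERERERERERERERERERERERERERERERERESIiIRERERERERERERERERERERERERERERERERERERIiIiIiERERERERERERERERERERERERERERERERERERIiIiIiJREREREREREREREREREREREREREREREREREiIiIiIiIlURERERERERERERERERERERERERERERERIiIiIiIiIiVVEREREREREREREREREREREREREREREREiIiIiIiIiJVVREREREREREREREREREREREREREREREiIiIiIiIiIlVVURERERERERERERERERERERERERERESIiIiIiIiIiVVVVVVERERERERERERERERERERERERERIiIiIiIiIiJVVVVVVRERERERERESIhERERERERERERIiIiIiIiIiIlVVVVVVVVERERERERIiIhERERERERERIiIiIiIiIiIiVVVVVVVVVVERERERIiIiIRERERESIiIiIiIiIiIiIiJVVVVVVVVVUREREREiIiIiERERESIiIiIiIiIiIiIiIlVVVVVVVVUREREREiIiIiIhERIiIiIiIiIiIiIiIiIiVVVVVVVVVRERERESIiIiIiIiIiIiIiIiIiIiIiIiIiJVVVVVVVVVEREREREiIiIiIiIiIiIiIiIiIiIiIiIiIlVVVVVVVVUREREREiIiIiIiIiIiIiIiIiIiIiIiIiIiVVVVVVVVVRERERESIiIiIiIiIiIiIiIiIiIiIiIiIiJVVVVVVVVVURERESIiIiIiIiIiIiIiIiIiIiIiIiIiIlVVVVVVVVVRERERIiIiIiIiIiIiIiIiIiIiIiIiIiIiVVVVVVVVVVURERESIiIiIiIiIiIiIiIiIiIiIiIiIiJVVVVVVVVVVREREREiIiIiIiIiIiIiIiIiIiIiIiIiIlVVVVVVVVVVERERESIiIiIiIiIiIiIiIiIiIiIiIiIi"/>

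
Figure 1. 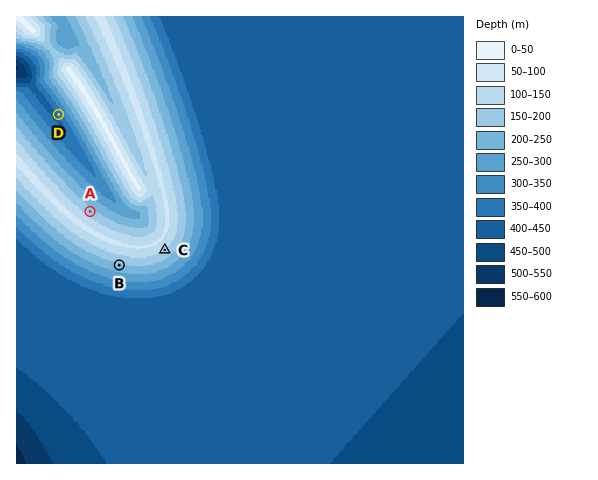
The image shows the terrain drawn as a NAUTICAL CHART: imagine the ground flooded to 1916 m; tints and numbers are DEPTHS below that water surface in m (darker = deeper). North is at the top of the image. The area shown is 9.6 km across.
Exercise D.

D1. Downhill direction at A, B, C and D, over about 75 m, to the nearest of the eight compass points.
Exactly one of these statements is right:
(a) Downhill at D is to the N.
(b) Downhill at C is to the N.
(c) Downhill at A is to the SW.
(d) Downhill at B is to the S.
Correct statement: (d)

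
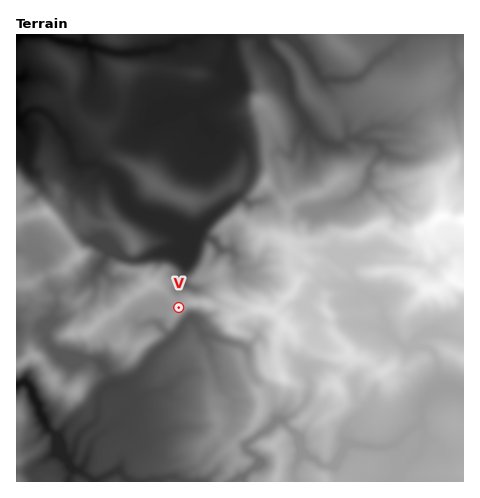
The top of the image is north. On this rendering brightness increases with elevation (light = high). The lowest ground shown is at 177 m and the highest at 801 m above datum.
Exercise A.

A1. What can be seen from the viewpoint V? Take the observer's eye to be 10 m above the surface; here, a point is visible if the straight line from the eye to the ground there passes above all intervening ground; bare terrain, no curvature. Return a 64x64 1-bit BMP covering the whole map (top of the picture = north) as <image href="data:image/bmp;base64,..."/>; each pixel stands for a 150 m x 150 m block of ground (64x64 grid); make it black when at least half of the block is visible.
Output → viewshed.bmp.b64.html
<image width="64" height="64" href="data:image/bmp;base64,Qk0+AgAAAAAAAD4AAAAoAAAAQAAAAEAAAAABAAEAAAAAAAACAAATCwAAEwsAAAIAAAAAAAAA////AAAAAAAPxgAAOAAAAAYAcAAEAAAAAhz/AAAAAAAAX/6JAAAAAABf/8QAAAAAAH//4hgAAAAAP//zAAAAAAAf//nAAAAAAB/+AcCAAAAAD///4AAAAAAH///gAAAAAAP//+AAAAAAAf//4AAAAACA///wAAAABAB///AAAAAAAH///AAAAAgAH/+4AAAAEAAP/3gAAAAAAAP/+AAAAAABwf8AAAAAADHw/AAAAAAAPfg+AAAAAAAf8B4AAAAAAA/iHgAAAAAAA/8/wAAAAAAB/+AAAAAAAAB+AAAAAAAAADwAAAAAAAAADgAAAAAAAAAEIAAAAAAAAAAAAAAAAAAAABAAAAAAAAAAEAAAAAAAAAAAAAAAAAAAAAb4AAAAAAAAD+gAAAAAAAAHwAAAAAAAA8GAAAAAAAAH8AAAAAAAAAf4AAAAAAAAH5wAAAAAAAAcBgAAAAAAADgCAAAAAAAAYAAAAAAAAABAAAAAAAAAAAAAAAAAAAAAAAAAAAAAAAAAAAAAAAAAAAADUAAAAAAAAAfwAAAAAAAAD/gAAAAAAAAP+AAAAAAAAB/4AAAAAAAAH/AAAAAABAB/4AAAAAAHB/8AAAAAAA8f/wAAAAAAD///wAAAAAAP/+/AAAAAAAwQD8AAAAAAAAAPwAAAAAAAAA+AAAAAAAAAH4AAAAAAf/4DAAgAAA=="/>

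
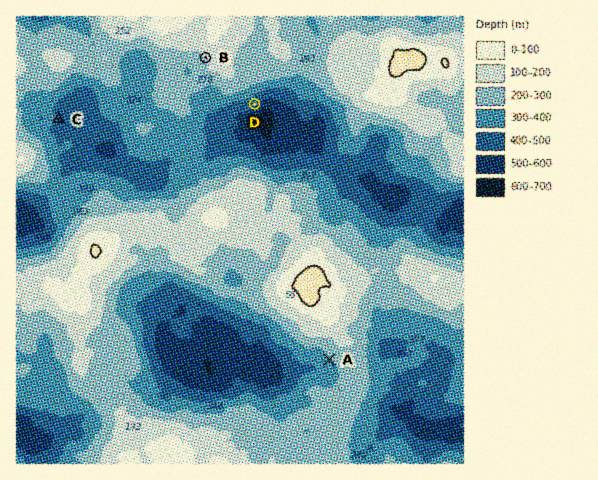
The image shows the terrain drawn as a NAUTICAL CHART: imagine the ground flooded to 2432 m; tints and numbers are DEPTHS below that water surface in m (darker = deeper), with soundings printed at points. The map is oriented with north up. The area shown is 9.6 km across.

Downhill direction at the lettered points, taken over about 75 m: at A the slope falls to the SW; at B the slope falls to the SW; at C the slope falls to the E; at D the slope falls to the SE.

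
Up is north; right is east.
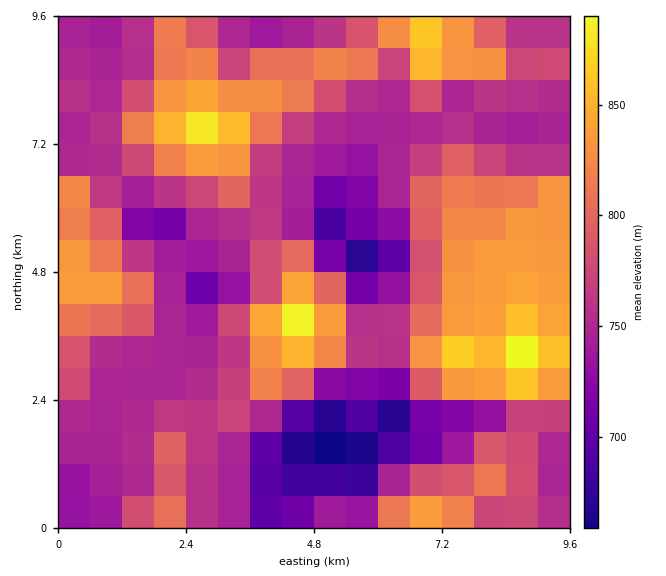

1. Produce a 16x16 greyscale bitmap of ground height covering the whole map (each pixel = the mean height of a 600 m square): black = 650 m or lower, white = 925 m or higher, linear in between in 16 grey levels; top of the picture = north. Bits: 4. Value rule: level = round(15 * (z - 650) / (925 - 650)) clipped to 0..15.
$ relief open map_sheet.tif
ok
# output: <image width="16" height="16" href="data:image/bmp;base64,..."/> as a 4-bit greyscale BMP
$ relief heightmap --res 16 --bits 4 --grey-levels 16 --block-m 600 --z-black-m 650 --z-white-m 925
<image width="16" height="16" href="data:image/bmp;base64,Qk32AAAAAAAAAHYAAAAoAAAAEAAAABAAAAABAAQAAAAAAIAAAAATCwAAEwsAABAAAAAAAAAAAAAAABEREQAiIiIAMzMzAERERABVVVUAZmZmAHd3dwCIiIgAmZmZAKqqqgC7u7sAzMzMAN3d3QDu7u4A////AEV5ZTNVmpd2VVdlIiJXeXVVaGUxASNYdVVWZ1ISE0R3dVVnmERIqsp2VVarlmrL25iFV72maKq6qpU0eoNHqqqpZVV4MTeqqphDVmUjSJmqllZ4ZTRYmZpWeaplVFaHZlab25ZVVWVVZXq6qXZXVmZVaZeZmXuqd1VpdVVnrKhm"/>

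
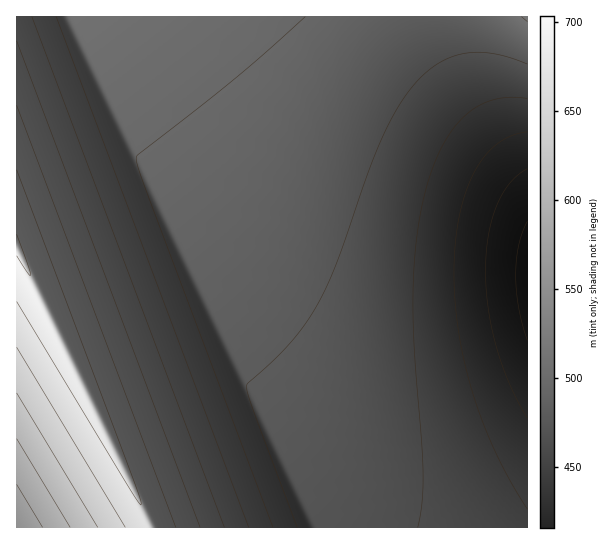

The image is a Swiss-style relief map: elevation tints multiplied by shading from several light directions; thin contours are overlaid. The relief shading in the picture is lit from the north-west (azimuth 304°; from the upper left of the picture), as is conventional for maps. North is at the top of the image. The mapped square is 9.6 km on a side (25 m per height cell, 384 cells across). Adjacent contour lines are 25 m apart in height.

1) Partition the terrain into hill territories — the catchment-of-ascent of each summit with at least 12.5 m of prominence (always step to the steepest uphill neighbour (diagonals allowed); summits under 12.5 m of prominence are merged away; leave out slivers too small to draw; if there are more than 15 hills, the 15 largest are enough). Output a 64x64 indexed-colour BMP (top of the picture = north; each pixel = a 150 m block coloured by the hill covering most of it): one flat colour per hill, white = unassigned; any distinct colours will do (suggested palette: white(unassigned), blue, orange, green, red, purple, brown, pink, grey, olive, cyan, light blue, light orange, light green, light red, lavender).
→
<image width="64" height="64" href="data:image/bmp;base64,Qk12CAAAAAAAAHYAAAAoAAAAQAAAAEAAAAABAAQAAAAAAAAIAAATCwAAEwsAABAAAAAAAAAA////ALR3HwAOf/8ALKAsACgn1gC9Z5QAS1aMAMJ34wB/f38AIr28AM++FwDox64AeLv/AIrfmACWmP8A1bDFABEREREREREREREREREREREREREREREREREREREREREREREREREREREREREREREREREREREREREREREREREREREREREREREREREREREREREREREREREREREREREREREREREREREREREREREREREREREREREREREREREREREREREREREREREREREREREREREREREREREREREREREREREREREREREREREREREREREREREREREREREREREREREREREREREREREREREREREREREREREREREREREREREREREREREREREREREREREREREREREREREREREREREREREREREREREREREREREREREREREREREREREREREREREREREREREREREREREREREREREREREREREREREREREREREREREREREREREREREREREREREREREREREREREREREREREREREREREREREREREREREREREREREREREREREREREREREREREREREREREREREREREREREREREREREREREREREREREREREREREREREREREREREREREREREREREREREREREREREREREREREREREREREREREREREREREREREREREREREREREREREREREREREREREREREREREREREREREREREREREREREREREREREREREREREREREREREREREREREREREREREREREREREREREREREREREREREREREREREREREREREREREREREREREREREREREREREREREREREREREREREREREREREREREREREREREREREREREREREREREREREREREREREREREREREREREREREREREREREREREREREREREREREREREREREREREREREREREREREREREREREREREREREREREREREREREREREREREREREREREREREREREREREREREREREREREREREREREREREREREREREREREREREREREREREREREREREREREREREREREREREREREREREREREREREREREREREREREREREREREREREREREREREREREREREREREREREREREREREREREREREREREREREREREREREREREREREREREREREREREREREREREREREREREREREREREREREREREREREREREREREREREREREREREREREREREREREREREREREREREREREREREREREREREREREREREREREREREREREREREREREREREREREREREREREREREREREREREREREREREREREREREREREREREREREREREREREREREREREREREREREREREREREREREREREREREREREREREREREREREREREREREREREREREREREREREREREREREREREREREREREREREREREREREREREREREREREREREREREREREREREREREREREREREREREREREREREREREREREREREREREREREREREREREREREREREREREREREREREREREREREREREREREREREREREREREREREREREREREREREREREREREREREREREREREREREREREREREREREREREREREREREREREREREREREREREREREREREREREREREREREREREREREREREREREREREREREREREREREREREREREREREREREREREREREREREREREREREREREREREREREREREREREREREREREREREREREREREREREREREREREREREREREREREREREREREREREREREREREREREREREREREREREREREREREREREREREREREREREREREREREREREREREREREREREREREREREREREREREREREREhERERERERERERERERERERERERERERERERERERERERESERERERERERERERERERERERERERERERERERERERERESIRERERERERERERERERERERERERERERERERERERERESIhERERERERERERERERERERERERERERERERERERERESIiERERERERERERERERERERERERERERERERERERERERIiIRERERERERERERERERERERERERERERERERERERERIiIhEREREREREREREREREREREREREREREREREREREREiIiEREREREREREREREREREREREREREREREREREREREiIiIREREREREREREREREREREREREREREREREREREREiIiIhERERERERERERERERERERERERERERERERERERESIiIiERERERERERERERERERERERERERERERERERERESIiIiIRERERERERERERERERERERERERERERERERERERIiIiIhEREREREREREREREREREREREREREREREREREREiIiIiEREREREREREREREREREREREREREREREREREREiIiIiIRERERERERERERERERERERERERERERERERERESIiIiIhERERERERERERERERERERERERERERERERERERIiIiIiEREREREREREREREREREREREREREREREREREREiIiIiIREREREREREREREREREREREREREREREREREREiIiIiIhERERERERERERERERERERERERERERERERERESIiIiIi"/>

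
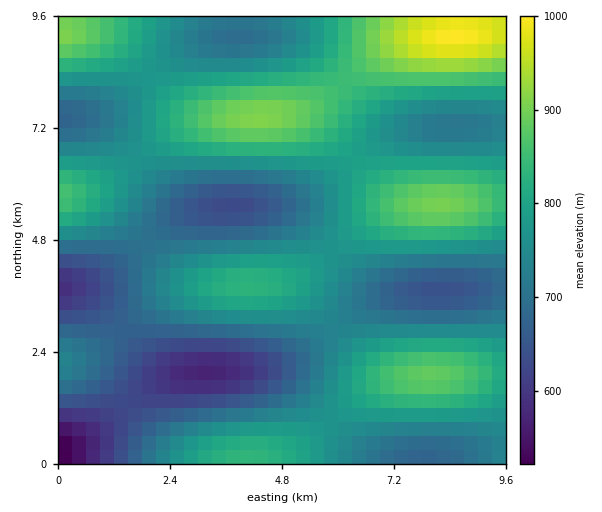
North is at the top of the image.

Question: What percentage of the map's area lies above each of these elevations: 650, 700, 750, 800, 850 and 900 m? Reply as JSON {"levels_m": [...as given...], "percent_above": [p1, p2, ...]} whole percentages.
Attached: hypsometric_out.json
{"levels_m": [650, 700, 750, 800, 850, 900], "percent_above": [89, 75, 54, 31, 14, 4]}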